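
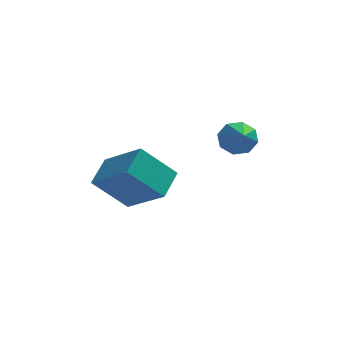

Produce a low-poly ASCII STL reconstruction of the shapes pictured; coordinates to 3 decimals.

solid 
facet normal -0.698 -0.065 0.713
outer loop
vertex -3.325 0.641 2.29
vertex -4.653 1.76 1.091
vertex -3.786 -0.5 1.735
endloop
endfacet
facet normal 0.629 -0.531 0.568
outer loop
vertex -2.487 -0.38 0.409
vertex -3.325 0.641 2.29
vertex -3.786 -0.5 1.735
endloop
endfacet
facet normal -0.698 -0.064 0.713
outer loop
vertex -3.786 -0.5 1.735
vertex -4.653 1.76 1.091
vertex -5.114 0.619 0.537
endloop
endfacet
facet normal -0.341 -0.845 -0.411
outer loop
vertex -5.114 0.619 0.537
vertex -2.487 -0.38 0.409
vertex -3.786 -0.5 1.735
endloop
endfacet
facet normal 0.341 0.845 0.411
outer loop
vertex -3.325 0.641 2.29
vertex -3.354 1.88 -0.235
vertex -4.653 1.76 1.091
endloop
endfacet
facet normal 0.629 -0.530 0.568
outer loop
vertex -2.026 0.761 0.963
vertex -3.325 0.641 2.29
vertex -2.487 -0.38 0.409
endloop
endfacet
facet normal 0.342 0.845 0.411
outer loop
vertex -2.026 0.761 0.963
vertex -3.354 1.88 -0.235
vertex -3.325 0.641 2.29
endloop
endfacet
facet normal -0.629 0.530 -0.568
outer loop
vertex -4.653 1.76 1.091
vertex -3.354 1.88 -0.235
vertex -5.114 0.619 0.537
endloop
endfacet
facet normal -0.341 -0.845 -0.411
outer loop
vertex -3.815 0.739 -0.79
vertex -2.487 -0.38 0.409
vertex -5.114 0.619 0.537
endloop
endfacet
facet normal -0.629 0.531 -0.568
outer loop
vertex -5.114 0.619 0.537
vertex -3.354 1.88 -0.235
vertex -3.815 0.739 -0.79
endloop
endfacet
facet normal 0.698 0.064 -0.713
outer loop
vertex -3.815 0.739 -0.79
vertex -2.026 0.761 0.963
vertex -2.487 -0.38 0.409
endloop
endfacet
facet normal 0.698 0.065 -0.713
outer loop
vertex -3.354 1.88 -0.235
vertex -2.026 0.761 0.963
vertex -3.815 0.739 -0.79
endloop
endfacet
facet normal -0.087 0.845 -0.527
outer loop
vertex 0.614 2.946 0.814
vertex 0.206 3.267 1.396
vertex 0.962 3.228 1.209
endloop
endfacet
facet normal 0.787 -0.532 -0.314
outer loop
vertex 0.614 2.946 0.814
vertex 0.962 3.228 1.209
vertex 0.374 1.653 2.404
endloop
endfacet
facet normal -0.087 0.844 -0.529
outer loop
vertex 0.962 3.228 1.209
vertex 0.206 3.267 1.396
vertex 0.867 3.534 1.713
endloop
endfacet
facet normal 0.951 -0.150 0.270
outer loop
vertex 0.962 3.228 1.209
vertex 0.867 3.534 1.713
vertex 0.374 1.653 2.404
endloop
endfacet
facet normal -0.088 0.845 -0.527
outer loop
vertex 0.867 3.534 1.713
vertex 0.206 3.267 1.396
vertex 0.385 3.682 2.031
endloop
endfacet
facet normal 0.575 0.145 0.805
outer loop
vertex 0.867 3.534 1.713
vertex 0.385 3.682 2.031
vertex 0.374 1.653 2.404
endloop
endfacet
facet normal -0.088 0.845 -0.528
outer loop
vertex 0.385 3.682 2.031
vertex 0.206 3.267 1.396
vertex -0.202 3.588 1.978
endloop
endfacet
facet normal -0.117 0.180 0.977
outer loop
vertex 0.385 3.682 2.031
vertex -0.202 3.588 1.978
vertex 0.374 1.653 2.404
endloop
endfacet
facet normal -0.088 0.845 -0.528
outer loop
vertex -0.202 3.588 1.978
vertex 0.206 3.267 1.396
vertex -0.55 3.305 1.583
endloop
endfacet
facet normal -0.725 -0.065 0.685
outer loop
vertex -0.202 3.588 1.978
vertex -0.55 3.305 1.583
vertex 0.374 1.653 2.404
endloop
endfacet
facet normal -0.088 0.845 -0.528
outer loop
vertex -0.55 3.305 1.583
vertex 0.206 3.267 1.396
vertex -0.455 3.0 1.079
endloop
endfacet
facet normal -0.889 -0.446 0.103
outer loop
vertex -0.55 3.305 1.583
vertex -0.455 3.0 1.079
vertex 0.374 1.653 2.404
endloop
endfacet
facet normal -0.088 0.844 -0.528
outer loop
vertex -0.455 3.0 1.079
vertex 0.206 3.267 1.396
vertex 0.027 2.851 0.761
endloop
endfacet
facet normal -0.514 -0.741 -0.432
outer loop
vertex -0.455 3.0 1.079
vertex 0.027 2.851 0.761
vertex 0.374 1.653 2.404
endloop
endfacet
facet normal -0.089 0.844 -0.528
outer loop
vertex 0.027 2.851 0.761
vertex 0.206 3.267 1.396
vertex 0.614 2.946 0.814
endloop
endfacet
facet normal 0.180 -0.776 -0.604
outer loop
vertex 0.027 2.851 0.761
vertex 0.614 2.946 0.814
vertex 0.374 1.653 2.404
endloop
endfacet

endsolid


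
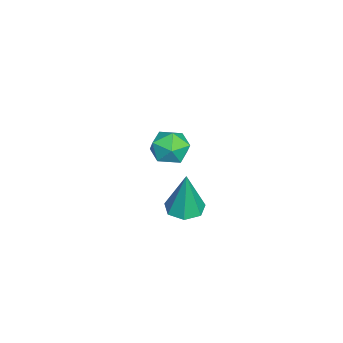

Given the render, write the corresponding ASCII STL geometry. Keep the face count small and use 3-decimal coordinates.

solid 
facet normal -0.102 -0.041 -0.994
outer loop
vertex 4.48 -1.634 -2.765
vertex 3.869 -1.015 -2.728
vertex 4.73 -0.923 -2.82
endloop
endfacet
facet normal 0.917 -0.303 0.258
outer loop
vertex 4.48 -1.634 -2.765
vertex 4.73 -0.923 -2.82
vertex 4.091 -0.925 -0.552
endloop
endfacet
facet normal -0.102 -0.041 -0.994
outer loop
vertex 4.73 -0.923 -2.82
vertex 3.869 -1.015 -2.728
vertex 4.332 -0.282 -2.806
endloop
endfacet
facet normal 0.828 0.509 0.234
outer loop
vertex 4.73 -0.923 -2.82
vertex 4.332 -0.282 -2.806
vertex 4.091 -0.925 -0.552
endloop
endfacet
facet normal -0.101 -0.042 -0.994
outer loop
vertex 4.332 -0.282 -2.806
vertex 3.869 -1.015 -2.728
vertex 3.585 -0.193 -2.734
endloop
endfacet
facet normal 0.140 0.948 0.285
outer loop
vertex 4.332 -0.282 -2.806
vertex 3.585 -0.193 -2.734
vertex 4.091 -0.925 -0.552
endloop
endfacet
facet normal -0.100 -0.042 -0.994
outer loop
vertex 3.585 -0.193 -2.734
vertex 3.869 -1.015 -2.728
vertex 3.053 -0.723 -2.658
endloop
endfacet
facet normal -0.627 0.683 0.375
outer loop
vertex 3.585 -0.193 -2.734
vertex 3.053 -0.723 -2.658
vertex 4.091 -0.925 -0.552
endloop
endfacet
facet normal -0.100 -0.041 -0.994
outer loop
vertex 3.053 -0.723 -2.658
vertex 3.869 -1.015 -2.728
vertex 3.135 -1.473 -2.635
endloop
endfacet
facet normal -0.897 -0.085 0.434
outer loop
vertex 3.053 -0.723 -2.658
vertex 3.135 -1.473 -2.635
vertex 4.091 -0.925 -0.552
endloop
endfacet
facet normal -0.101 -0.040 -0.994
outer loop
vertex 3.135 -1.473 -2.635
vertex 3.869 -1.015 -2.728
vertex 3.77 -1.878 -2.683
endloop
endfacet
facet normal -0.466 -0.780 0.419
outer loop
vertex 3.135 -1.473 -2.635
vertex 3.77 -1.878 -2.683
vertex 4.091 -0.925 -0.552
endloop
endfacet
facet normal -0.101 -0.040 -0.994
outer loop
vertex 3.77 -1.878 -2.683
vertex 3.869 -1.015 -2.728
vertex 4.48 -1.634 -2.765
endloop
endfacet
facet normal 0.341 -0.876 0.341
outer loop
vertex 3.77 -1.878 -2.683
vertex 4.48 -1.634 -2.765
vertex 4.091 -0.925 -0.552
endloop
endfacet
facet normal -0.451 0.889 0.080
outer loop
vertex -1.949 -1.694 -3.769
vertex -2.32 -1.965 -2.847
vertex -1.406 -1.495 -2.917
endloop
endfacet
facet normal 0.144 0.939 -0.311
outer loop
vertex -1.949 -1.694 -3.769
vertex -1.406 -1.495 -2.917
vertex -0.93 -1.847 -3.76
endloop
endfacet
facet normal 0.082 0.495 -0.865
outer loop
vertex -1.949 -1.694 -3.769
vertex -0.93 -1.847 -3.76
vertex -1.55 -2.534 -4.212
endloop
endfacet
facet normal -0.551 0.169 -0.817
outer loop
vertex -1.949 -1.694 -3.769
vertex -1.55 -2.534 -4.212
vertex -2.409 -2.608 -3.648
endloop
endfacet
facet normal -0.881 0.412 -0.233
outer loop
vertex -1.949 -1.694 -3.769
vertex -2.409 -2.608 -3.648
vertex -2.32 -1.965 -2.847
endloop
endfacet
facet normal 0.690 0.718 0.090
outer loop
vertex -0.93 -1.847 -3.76
vertex -1.406 -1.495 -2.917
vertex -0.671 -2.212 -2.832
endloop
endfacet
facet normal -0.271 0.636 0.723
outer loop
vertex -1.406 -1.495 -2.917
vertex -2.32 -1.965 -2.847
vertex -1.53 -2.286 -2.268
endloop
endfacet
facet normal -0.967 -0.136 0.216
outer loop
vertex -2.32 -1.965 -2.847
vertex -2.409 -2.608 -3.648
vertex -2.15 -2.973 -2.72
endloop
endfacet
facet normal -0.433 -0.530 -0.729
outer loop
vertex -2.409 -2.608 -3.648
vertex -1.55 -2.534 -4.212
vertex -1.674 -3.325 -3.563
endloop
endfacet
facet normal 0.591 -0.002 -0.807
outer loop
vertex -1.55 -2.534 -4.212
vertex -0.93 -1.847 -3.76
vertex -0.76 -2.855 -3.633
endloop
endfacet
facet normal 0.551 -0.169 0.817
outer loop
vertex -1.131 -3.126 -2.711
vertex -0.671 -2.212 -2.832
vertex -1.53 -2.286 -2.268
endloop
endfacet
facet normal -0.082 -0.495 0.865
outer loop
vertex -1.131 -3.126 -2.711
vertex -1.53 -2.286 -2.268
vertex -2.15 -2.973 -2.72
endloop
endfacet
facet normal -0.144 -0.939 0.311
outer loop
vertex -1.131 -3.126 -2.711
vertex -2.15 -2.973 -2.72
vertex -1.674 -3.325 -3.563
endloop
endfacet
facet normal 0.451 -0.889 -0.080
outer loop
vertex -1.131 -3.126 -2.711
vertex -1.674 -3.325 -3.563
vertex -0.76 -2.855 -3.633
endloop
endfacet
facet normal 0.881 -0.412 0.233
outer loop
vertex -1.131 -3.126 -2.711
vertex -0.76 -2.855 -3.633
vertex -0.671 -2.212 -2.832
endloop
endfacet
facet normal 0.433 0.530 0.729
outer loop
vertex -1.53 -2.286 -2.268
vertex -0.671 -2.212 -2.832
vertex -1.406 -1.495 -2.917
endloop
endfacet
facet normal -0.591 0.002 0.807
outer loop
vertex -2.15 -2.973 -2.72
vertex -1.53 -2.286 -2.268
vertex -2.32 -1.965 -2.847
endloop
endfacet
facet normal -0.690 -0.718 -0.090
outer loop
vertex -1.674 -3.325 -3.563
vertex -2.15 -2.973 -2.72
vertex -2.409 -2.608 -3.648
endloop
endfacet
facet normal 0.271 -0.636 -0.723
outer loop
vertex -0.76 -2.855 -3.633
vertex -1.674 -3.325 -3.563
vertex -1.55 -2.534 -4.212
endloop
endfacet
facet normal 0.967 0.136 -0.216
outer loop
vertex -0.671 -2.212 -2.832
vertex -0.76 -2.855 -3.633
vertex -0.93 -1.847 -3.76
endloop
endfacet

endsolid


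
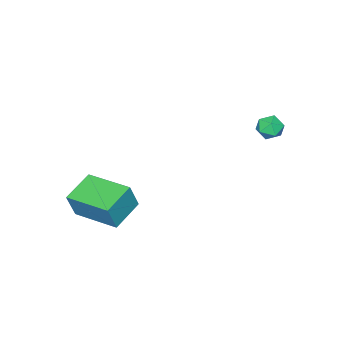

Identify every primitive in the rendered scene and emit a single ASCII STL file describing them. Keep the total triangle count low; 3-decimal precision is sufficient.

solid 
facet normal -0.946 -0.114 0.303
outer loop
vertex 1.873 -3.888 -1.81
vertex 1.682 -1.785 -1.616
vertex 1.472 -3.812 -3.034
endloop
endfacet
facet normal 0.090 -0.992 -0.091
outer loop
vertex 2.938 -3.635 -3.504
vertex 1.873 -3.888 -1.81
vertex 1.472 -3.812 -3.034
endloop
endfacet
facet normal -0.946 -0.114 0.304
outer loop
vertex 1.472 -3.812 -3.034
vertex 1.682 -1.785 -1.616
vertex 1.28 -1.709 -2.84
endloop
endfacet
facet normal -0.311 0.059 -0.948
outer loop
vertex 1.28 -1.709 -2.84
vertex 2.938 -3.635 -3.504
vertex 1.472 -3.812 -3.034
endloop
endfacet
facet normal 0.311 -0.059 0.948
outer loop
vertex 1.873 -3.888 -1.81
vertex 3.148 -1.608 -2.086
vertex 1.682 -1.785 -1.616
endloop
endfacet
facet normal 0.090 -0.992 -0.091
outer loop
vertex 3.34 -3.711 -2.28
vertex 1.873 -3.888 -1.81
vertex 2.938 -3.635 -3.504
endloop
endfacet
facet normal 0.311 -0.059 0.949
outer loop
vertex 3.34 -3.711 -2.28
vertex 3.148 -1.608 -2.086
vertex 1.873 -3.888 -1.81
endloop
endfacet
facet normal -0.090 0.992 0.091
outer loop
vertex 1.682 -1.785 -1.616
vertex 3.148 -1.608 -2.086
vertex 1.28 -1.709 -2.84
endloop
endfacet
facet normal -0.311 0.059 -0.949
outer loop
vertex 2.747 -1.532 -3.31
vertex 2.938 -3.635 -3.504
vertex 1.28 -1.709 -2.84
endloop
endfacet
facet normal -0.090 0.992 0.091
outer loop
vertex 1.28 -1.709 -2.84
vertex 3.148 -1.608 -2.086
vertex 2.747 -1.532 -3.31
endloop
endfacet
facet normal 0.946 0.114 -0.304
outer loop
vertex 2.747 -1.532 -3.31
vertex 3.34 -3.711 -2.28
vertex 2.938 -3.635 -3.504
endloop
endfacet
facet normal 0.946 0.114 -0.303
outer loop
vertex 3.148 -1.608 -2.086
vertex 3.34 -3.711 -2.28
vertex 2.747 -1.532 -3.31
endloop
endfacet
facet normal -0.760 0.625 -0.177
outer loop
vertex -2.939 2.068 0.889
vertex -3.318 1.714 1.266
vertex -2.979 2.197 1.516
endloop
endfacet
facet normal -0.135 0.969 -0.208
outer loop
vertex -2.939 2.068 0.889
vertex -2.979 2.197 1.516
vertex -2.41 2.213 1.221
endloop
endfacet
facet normal 0.266 0.653 -0.709
outer loop
vertex -2.939 2.068 0.889
vertex -2.41 2.213 1.221
vertex -2.397 1.739 0.789
endloop
endfacet
facet normal -0.112 0.115 -0.987
outer loop
vertex -2.939 2.068 0.889
vertex -2.397 1.739 0.789
vertex -2.958 1.43 0.817
endloop
endfacet
facet normal -0.746 0.097 -0.659
outer loop
vertex -2.939 2.068 0.889
vertex -2.958 1.43 0.817
vertex -3.318 1.714 1.266
endloop
endfacet
facet normal 0.192 0.888 0.418
outer loop
vertex -2.41 2.213 1.221
vertex -2.979 2.197 1.516
vertex -2.462 1.95 1.803
endloop
endfacet
facet normal -0.818 0.331 0.470
outer loop
vertex -2.979 2.197 1.516
vertex -3.318 1.714 1.266
vertex -3.023 1.641 1.831
endloop
endfacet
facet normal -0.795 -0.523 -0.307
outer loop
vertex -3.318 1.714 1.266
vertex -2.958 1.43 0.817
vertex -3.01 1.167 1.399
endloop
endfacet
facet normal 0.230 -0.493 -0.839
outer loop
vertex -2.958 1.43 0.817
vertex -2.397 1.739 0.789
vertex -2.441 1.183 1.104
endloop
endfacet
facet normal 0.840 0.378 -0.390
outer loop
vertex -2.397 1.739 0.789
vertex -2.41 2.213 1.221
vertex -2.102 1.666 1.354
endloop
endfacet
facet normal 0.112 -0.115 0.987
outer loop
vertex -2.481 1.312 1.731
vertex -2.462 1.95 1.803
vertex -3.023 1.641 1.831
endloop
endfacet
facet normal -0.266 -0.653 0.709
outer loop
vertex -2.481 1.312 1.731
vertex -3.023 1.641 1.831
vertex -3.01 1.167 1.399
endloop
endfacet
facet normal 0.135 -0.969 0.208
outer loop
vertex -2.481 1.312 1.731
vertex -3.01 1.167 1.399
vertex -2.441 1.183 1.104
endloop
endfacet
facet normal 0.760 -0.625 0.177
outer loop
vertex -2.481 1.312 1.731
vertex -2.441 1.183 1.104
vertex -2.102 1.666 1.354
endloop
endfacet
facet normal 0.746 -0.097 0.659
outer loop
vertex -2.481 1.312 1.731
vertex -2.102 1.666 1.354
vertex -2.462 1.95 1.803
endloop
endfacet
facet normal -0.230 0.493 0.839
outer loop
vertex -3.023 1.641 1.831
vertex -2.462 1.95 1.803
vertex -2.979 2.197 1.516
endloop
endfacet
facet normal -0.840 -0.378 0.390
outer loop
vertex -3.01 1.167 1.399
vertex -3.023 1.641 1.831
vertex -3.318 1.714 1.266
endloop
endfacet
facet normal -0.192 -0.888 -0.418
outer loop
vertex -2.441 1.183 1.104
vertex -3.01 1.167 1.399
vertex -2.958 1.43 0.817
endloop
endfacet
facet normal 0.818 -0.331 -0.470
outer loop
vertex -2.102 1.666 1.354
vertex -2.441 1.183 1.104
vertex -2.397 1.739 0.789
endloop
endfacet
facet normal 0.795 0.523 0.307
outer loop
vertex -2.462 1.95 1.803
vertex -2.102 1.666 1.354
vertex -2.41 2.213 1.221
endloop
endfacet

endsolid


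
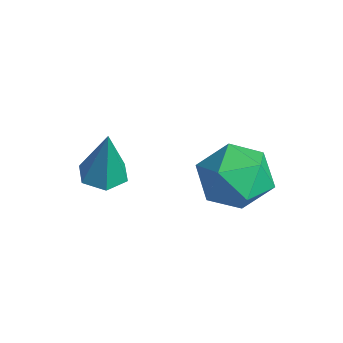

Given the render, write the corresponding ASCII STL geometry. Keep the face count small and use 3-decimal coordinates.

solid 
facet normal 0.228 -0.102 0.968
outer loop
vertex 4.43 3.017 -0.643
vertex 3.6 2.667 -0.484
vertex 4.294 2.114 -0.706
endloop
endfacet
facet normal 0.812 -0.161 0.562
outer loop
vertex 4.43 3.017 -0.643
vertex 4.294 2.114 -0.706
vertex 4.809 2.543 -1.327
endloop
endfacet
facet normal 0.880 0.439 0.183
outer loop
vertex 4.43 3.017 -0.643
vertex 4.809 2.543 -1.327
vertex 4.434 3.362 -1.49
endloop
endfacet
facet normal 0.337 0.871 0.356
outer loop
vertex 4.43 3.017 -0.643
vertex 4.434 3.362 -1.49
vertex 3.686 3.438 -0.968
endloop
endfacet
facet normal -0.065 0.536 0.842
outer loop
vertex 4.43 3.017 -0.643
vertex 3.686 3.438 -0.968
vertex 3.6 2.667 -0.484
endloop
endfacet
facet normal 0.707 -0.699 0.103
outer loop
vertex 4.809 2.543 -1.327
vertex 4.294 2.114 -0.706
vertex 4.214 1.902 -1.592
endloop
endfacet
facet normal -0.236 -0.602 0.762
outer loop
vertex 4.294 2.114 -0.706
vertex 3.6 2.667 -0.484
vertex 3.466 1.978 -1.07
endloop
endfacet
facet normal -0.711 0.429 0.557
outer loop
vertex 3.6 2.667 -0.484
vertex 3.686 3.438 -0.968
vertex 3.091 2.797 -1.233
endloop
endfacet
facet normal -0.060 0.972 -0.227
outer loop
vertex 3.686 3.438 -0.968
vertex 4.434 3.362 -1.49
vertex 3.606 3.226 -1.854
endloop
endfacet
facet normal 0.817 0.273 -0.508
outer loop
vertex 4.434 3.362 -1.49
vertex 4.809 2.543 -1.327
vertex 4.3 2.673 -2.076
endloop
endfacet
facet normal -0.337 -0.871 -0.356
outer loop
vertex 3.47 2.323 -1.917
vertex 4.214 1.902 -1.592
vertex 3.466 1.978 -1.07
endloop
endfacet
facet normal -0.880 -0.439 -0.183
outer loop
vertex 3.47 2.323 -1.917
vertex 3.466 1.978 -1.07
vertex 3.091 2.797 -1.233
endloop
endfacet
facet normal -0.812 0.161 -0.562
outer loop
vertex 3.47 2.323 -1.917
vertex 3.091 2.797 -1.233
vertex 3.606 3.226 -1.854
endloop
endfacet
facet normal -0.228 0.102 -0.968
outer loop
vertex 3.47 2.323 -1.917
vertex 3.606 3.226 -1.854
vertex 4.3 2.673 -2.076
endloop
endfacet
facet normal 0.065 -0.536 -0.842
outer loop
vertex 3.47 2.323 -1.917
vertex 4.3 2.673 -2.076
vertex 4.214 1.902 -1.592
endloop
endfacet
facet normal 0.060 -0.972 0.227
outer loop
vertex 3.466 1.978 -1.07
vertex 4.214 1.902 -1.592
vertex 4.294 2.114 -0.706
endloop
endfacet
facet normal -0.817 -0.273 0.508
outer loop
vertex 3.091 2.797 -1.233
vertex 3.466 1.978 -1.07
vertex 3.6 2.667 -0.484
endloop
endfacet
facet normal -0.707 0.699 -0.103
outer loop
vertex 3.606 3.226 -1.854
vertex 3.091 2.797 -1.233
vertex 3.686 3.438 -0.968
endloop
endfacet
facet normal 0.236 0.602 -0.762
outer loop
vertex 4.3 2.673 -2.076
vertex 3.606 3.226 -1.854
vertex 4.434 3.362 -1.49
endloop
endfacet
facet normal 0.711 -0.429 -0.557
outer loop
vertex 4.214 1.902 -1.592
vertex 4.3 2.673 -2.076
vertex 4.809 2.543 -1.327
endloop
endfacet
facet normal -0.178 -0.023 -0.984
outer loop
vertex 2.542 0.318 -2.098
vertex 1.999 0.463 -2.003
vertex 2.393 0.868 -2.084
endloop
endfacet
facet normal 0.956 0.255 0.145
outer loop
vertex 2.542 0.318 -2.098
vertex 2.393 0.868 -2.084
vertex 2.261 0.497 -0.557
endloop
endfacet
facet normal -0.178 -0.023 -0.984
outer loop
vertex 2.393 0.868 -2.084
vertex 1.999 0.463 -2.003
vertex 1.85 1.013 -1.989
endloop
endfacet
facet normal 0.290 0.924 0.250
outer loop
vertex 2.393 0.868 -2.084
vertex 1.85 1.013 -1.989
vertex 2.261 0.497 -0.557
endloop
endfacet
facet normal -0.178 -0.023 -0.984
outer loop
vertex 1.85 1.013 -1.989
vertex 1.999 0.463 -2.003
vertex 1.456 0.608 -1.908
endloop
endfacet
facet normal -0.608 0.675 0.418
outer loop
vertex 1.85 1.013 -1.989
vertex 1.456 0.608 -1.908
vertex 2.261 0.497 -0.557
endloop
endfacet
facet normal -0.178 -0.022 -0.984
outer loop
vertex 1.456 0.608 -1.908
vertex 1.999 0.463 -2.003
vertex 1.606 0.058 -1.923
endloop
endfacet
facet normal -0.842 -0.243 0.482
outer loop
vertex 1.456 0.608 -1.908
vertex 1.606 0.058 -1.923
vertex 2.261 0.497 -0.557
endloop
endfacet
facet normal -0.177 -0.023 -0.984
outer loop
vertex 1.606 0.058 -1.923
vertex 1.999 0.463 -2.003
vertex 2.149 -0.087 -2.017
endloop
endfacet
facet normal -0.177 -0.909 0.377
outer loop
vertex 1.606 0.058 -1.923
vertex 2.149 -0.087 -2.017
vertex 2.261 0.497 -0.557
endloop
endfacet
facet normal -0.178 -0.024 -0.984
outer loop
vertex 2.149 -0.087 -2.017
vertex 1.999 0.463 -2.003
vertex 2.542 0.318 -2.098
endloop
endfacet
facet normal 0.722 -0.659 0.208
outer loop
vertex 2.149 -0.087 -2.017
vertex 2.542 0.318 -2.098
vertex 2.261 0.497 -0.557
endloop
endfacet

endsolid


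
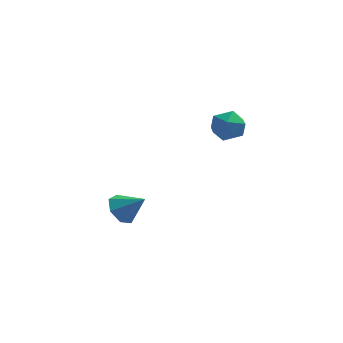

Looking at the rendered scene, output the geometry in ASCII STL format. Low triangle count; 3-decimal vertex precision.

solid 
facet normal -0.753 0.175 -0.634
outer loop
vertex -1.885 3.741 -3.45
vertex -2.443 3.346 -2.896
vertex -2.215 4.195 -2.932
endloop
endfacet
facet normal 0.797 0.603 -0.021
outer loop
vertex -1.885 3.741 -3.45
vertex -2.215 4.195 -2.932
vertex -1.357 3.094 -1.984
endloop
endfacet
facet normal -0.753 0.175 -0.634
outer loop
vertex -2.215 4.195 -2.932
vertex -2.443 3.346 -2.896
vertex -2.717 4.009 -2.387
endloop
endfacet
facet normal 0.337 0.751 0.567
outer loop
vertex -2.215 4.195 -2.932
vertex -2.717 4.009 -2.387
vertex -1.357 3.094 -1.984
endloop
endfacet
facet normal -0.754 0.175 -0.633
outer loop
vertex -2.717 4.009 -2.387
vertex -2.443 3.346 -2.896
vertex -3.012 3.324 -2.225
endloop
endfacet
facet normal -0.102 0.270 0.957
outer loop
vertex -2.717 4.009 -2.387
vertex -3.012 3.324 -2.225
vertex -1.357 3.094 -1.984
endloop
endfacet
facet normal -0.754 0.175 -0.633
outer loop
vertex -3.012 3.324 -2.225
vertex -2.443 3.346 -2.896
vertex -2.878 2.655 -2.569
endloop
endfacet
facet normal -0.191 -0.479 0.857
outer loop
vertex -3.012 3.324 -2.225
vertex -2.878 2.655 -2.569
vertex -1.357 3.094 -1.984
endloop
endfacet
facet normal -0.754 0.175 -0.633
outer loop
vertex -2.878 2.655 -2.569
vertex -2.443 3.346 -2.896
vertex -2.417 2.506 -3.159
endloop
endfacet
facet normal 0.137 -0.930 0.342
outer loop
vertex -2.878 2.655 -2.569
vertex -2.417 2.506 -3.159
vertex -1.357 3.094 -1.984
endloop
endfacet
facet normal -0.754 0.175 -0.634
outer loop
vertex -2.417 2.506 -3.159
vertex -2.443 3.346 -2.896
vertex -1.975 2.99 -3.551
endloop
endfacet
facet normal 0.636 -0.745 -0.202
outer loop
vertex -2.417 2.506 -3.159
vertex -1.975 2.99 -3.551
vertex -1.357 3.094 -1.984
endloop
endfacet
facet normal -0.753 0.176 -0.634
outer loop
vertex -1.975 2.99 -3.551
vertex -2.443 3.346 -2.896
vertex -1.885 3.741 -3.45
endloop
endfacet
facet normal 0.930 -0.063 -0.363
outer loop
vertex -1.975 2.99 -3.551
vertex -1.885 3.741 -3.45
vertex -1.357 3.094 -1.984
endloop
endfacet
facet normal -0.470 0.820 -0.327
outer loop
vertex 2.333 3.562 2.447
vertex 1.546 3.229 2.744
vertex 2.056 3.739 3.29
endloop
endfacet
facet normal 0.201 0.970 -0.138
outer loop
vertex 2.333 3.562 2.447
vertex 2.056 3.739 3.29
vertex 2.923 3.537 3.131
endloop
endfacet
facet normal 0.637 0.561 -0.529
outer loop
vertex 2.333 3.562 2.447
vertex 2.923 3.537 3.131
vertex 2.949 2.902 2.488
endloop
endfacet
facet normal 0.234 0.159 -0.959
outer loop
vertex 2.333 3.562 2.447
vertex 2.949 2.902 2.488
vertex 2.098 2.712 2.249
endloop
endfacet
facet normal -0.450 0.319 -0.834
outer loop
vertex 2.333 3.562 2.447
vertex 2.098 2.712 2.249
vertex 1.546 3.229 2.744
endloop
endfacet
facet normal 0.284 0.787 0.548
outer loop
vertex 2.923 3.537 3.131
vertex 2.056 3.739 3.29
vertex 2.502 3.188 3.851
endloop
endfacet
facet normal -0.803 0.544 0.242
outer loop
vertex 2.056 3.739 3.29
vertex 1.546 3.229 2.744
vertex 1.651 2.998 3.612
endloop
endfacet
facet normal -0.770 -0.267 -0.580
outer loop
vertex 1.546 3.229 2.744
vertex 2.098 2.712 2.249
vertex 1.677 2.363 2.969
endloop
endfacet
facet normal 0.337 -0.524 -0.782
outer loop
vertex 2.098 2.712 2.249
vertex 2.949 2.902 2.488
vertex 2.544 2.161 2.81
endloop
endfacet
facet normal 0.988 0.127 -0.086
outer loop
vertex 2.949 2.902 2.488
vertex 2.923 3.537 3.131
vertex 3.054 2.671 3.356
endloop
endfacet
facet normal -0.234 -0.159 0.959
outer loop
vertex 2.267 2.338 3.653
vertex 2.502 3.188 3.851
vertex 1.651 2.998 3.612
endloop
endfacet
facet normal -0.637 -0.561 0.529
outer loop
vertex 2.267 2.338 3.653
vertex 1.651 2.998 3.612
vertex 1.677 2.363 2.969
endloop
endfacet
facet normal -0.201 -0.970 0.138
outer loop
vertex 2.267 2.338 3.653
vertex 1.677 2.363 2.969
vertex 2.544 2.161 2.81
endloop
endfacet
facet normal 0.470 -0.820 0.327
outer loop
vertex 2.267 2.338 3.653
vertex 2.544 2.161 2.81
vertex 3.054 2.671 3.356
endloop
endfacet
facet normal 0.450 -0.319 0.834
outer loop
vertex 2.267 2.338 3.653
vertex 3.054 2.671 3.356
vertex 2.502 3.188 3.851
endloop
endfacet
facet normal -0.337 0.524 0.782
outer loop
vertex 1.651 2.998 3.612
vertex 2.502 3.188 3.851
vertex 2.056 3.739 3.29
endloop
endfacet
facet normal -0.988 -0.127 0.086
outer loop
vertex 1.677 2.363 2.969
vertex 1.651 2.998 3.612
vertex 1.546 3.229 2.744
endloop
endfacet
facet normal -0.284 -0.787 -0.548
outer loop
vertex 2.544 2.161 2.81
vertex 1.677 2.363 2.969
vertex 2.098 2.712 2.249
endloop
endfacet
facet normal 0.803 -0.544 -0.242
outer loop
vertex 3.054 2.671 3.356
vertex 2.544 2.161 2.81
vertex 2.949 2.902 2.488
endloop
endfacet
facet normal 0.770 0.267 0.580
outer loop
vertex 2.502 3.188 3.851
vertex 3.054 2.671 3.356
vertex 2.923 3.537 3.131
endloop
endfacet

endsolid


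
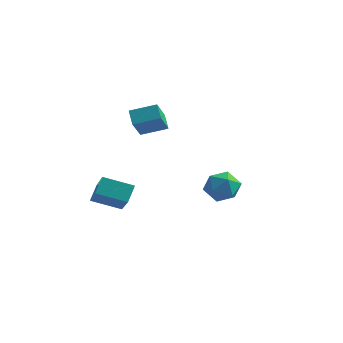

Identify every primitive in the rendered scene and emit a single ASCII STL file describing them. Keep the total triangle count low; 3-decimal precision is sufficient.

solid 
facet normal -0.941 -0.092 0.324
outer loop
vertex 2.492 0.107 1.283
vertex 2.447 -0.648 0.938
vertex 2.709 -0.564 1.722
endloop
endfacet
facet normal -0.559 0.320 0.765
outer loop
vertex 2.492 0.107 1.283
vertex 2.709 -0.564 1.722
vertex 3.166 0.128 1.767
endloop
endfacet
facet normal -0.305 0.870 0.388
outer loop
vertex 2.492 0.107 1.283
vertex 3.166 0.128 1.767
vertex 3.186 0.472 1.011
endloop
endfacet
facet normal -0.531 0.798 -0.285
outer loop
vertex 2.492 0.107 1.283
vertex 3.186 0.472 1.011
vertex 2.741 -0.007 0.499
endloop
endfacet
facet normal -0.924 0.203 -0.323
outer loop
vertex 2.492 0.107 1.283
vertex 2.741 -0.007 0.499
vertex 2.447 -0.648 0.938
endloop
endfacet
facet normal -0.003 -0.063 0.998
outer loop
vertex 3.166 0.128 1.767
vertex 2.709 -0.564 1.722
vertex 3.539 -0.613 1.721
endloop
endfacet
facet normal -0.621 -0.730 0.286
outer loop
vertex 2.709 -0.564 1.722
vertex 2.447 -0.648 0.938
vertex 3.094 -1.092 1.209
endloop
endfacet
facet normal -0.594 -0.251 -0.765
outer loop
vertex 2.447 -0.648 0.938
vertex 2.741 -0.007 0.499
vertex 3.114 -0.748 0.453
endloop
endfacet
facet normal 0.041 0.712 -0.701
outer loop
vertex 2.741 -0.007 0.499
vertex 3.186 0.472 1.011
vertex 3.571 -0.056 0.498
endloop
endfacet
facet normal 0.406 0.828 0.387
outer loop
vertex 3.186 0.472 1.011
vertex 3.166 0.128 1.767
vertex 3.833 0.028 1.282
endloop
endfacet
facet normal 0.531 -0.798 0.285
outer loop
vertex 3.788 -0.727 0.937
vertex 3.539 -0.613 1.721
vertex 3.094 -1.092 1.209
endloop
endfacet
facet normal 0.305 -0.870 -0.388
outer loop
vertex 3.788 -0.727 0.937
vertex 3.094 -1.092 1.209
vertex 3.114 -0.748 0.453
endloop
endfacet
facet normal 0.559 -0.320 -0.765
outer loop
vertex 3.788 -0.727 0.937
vertex 3.114 -0.748 0.453
vertex 3.571 -0.056 0.498
endloop
endfacet
facet normal 0.941 0.092 -0.324
outer loop
vertex 3.788 -0.727 0.937
vertex 3.571 -0.056 0.498
vertex 3.833 0.028 1.282
endloop
endfacet
facet normal 0.924 -0.203 0.323
outer loop
vertex 3.788 -0.727 0.937
vertex 3.833 0.028 1.282
vertex 3.539 -0.613 1.721
endloop
endfacet
facet normal -0.041 -0.712 0.701
outer loop
vertex 3.094 -1.092 1.209
vertex 3.539 -0.613 1.721
vertex 2.709 -0.564 1.722
endloop
endfacet
facet normal -0.406 -0.828 -0.387
outer loop
vertex 3.114 -0.748 0.453
vertex 3.094 -1.092 1.209
vertex 2.447 -0.648 0.938
endloop
endfacet
facet normal 0.003 0.063 -0.998
outer loop
vertex 3.571 -0.056 0.498
vertex 3.114 -0.748 0.453
vertex 2.741 -0.007 0.499
endloop
endfacet
facet normal 0.621 0.730 -0.286
outer loop
vertex 3.833 0.028 1.282
vertex 3.571 -0.056 0.498
vertex 3.186 0.472 1.011
endloop
endfacet
facet normal 0.594 0.251 0.765
outer loop
vertex 3.539 -0.613 1.721
vertex 3.833 0.028 1.282
vertex 3.166 0.128 1.767
endloop
endfacet
facet normal -0.874 -0.361 0.325
outer loop
vertex -2.076 -1.379 0.005
vertex -2.091 -0.744 0.67
vertex -3.062 -0.106 -1.232
endloop
endfacet
facet normal 0.017 -0.690 -0.724
outer loop
vertex -1.829 0.404 -1.69
vertex -2.076 -1.379 0.005
vertex -3.062 -0.106 -1.232
endloop
endfacet
facet normal -0.874 -0.361 0.325
outer loop
vertex -3.062 -0.106 -1.232
vertex -2.091 -0.744 0.67
vertex -3.077 0.529 -0.566
endloop
endfacet
facet normal -0.486 0.627 -0.609
outer loop
vertex -3.077 0.529 -0.566
vertex -1.829 0.404 -1.69
vertex -3.062 -0.106 -1.232
endloop
endfacet
facet normal 0.486 -0.627 0.609
outer loop
vertex -2.076 -1.379 0.005
vertex -0.858 -0.234 0.212
vertex -2.091 -0.744 0.67
endloop
endfacet
facet normal 0.016 -0.690 -0.724
outer loop
vertex -0.843 -0.869 -0.454
vertex -2.076 -1.379 0.005
vertex -1.829 0.404 -1.69
endloop
endfacet
facet normal 0.486 -0.627 0.609
outer loop
vertex -0.843 -0.869 -0.454
vertex -0.858 -0.234 0.212
vertex -2.076 -1.379 0.005
endloop
endfacet
facet normal -0.017 0.690 0.724
outer loop
vertex -2.091 -0.744 0.67
vertex -0.858 -0.234 0.212
vertex -3.077 0.529 -0.566
endloop
endfacet
facet normal -0.486 0.627 -0.609
outer loop
vertex -1.844 1.039 -1.025
vertex -1.829 0.404 -1.69
vertex -3.077 0.529 -0.566
endloop
endfacet
facet normal -0.016 0.690 0.723
outer loop
vertex -3.077 0.529 -0.566
vertex -0.858 -0.234 0.212
vertex -1.844 1.039 -1.025
endloop
endfacet
facet normal 0.874 0.361 -0.325
outer loop
vertex -1.844 1.039 -1.025
vertex -0.843 -0.869 -0.454
vertex -1.829 0.404 -1.69
endloop
endfacet
facet normal 0.874 0.361 -0.325
outer loop
vertex -0.858 -0.234 0.212
vertex -0.843 -0.869 -0.454
vertex -1.844 1.039 -1.025
endloop
endfacet
facet normal -0.849 -0.439 -0.294
outer loop
vertex -1.887 1.501 2.838
vertex -2.323 1.994 3.361
vertex -2.03 2.461 1.815
endloop
endfacet
facet normal 0.519 -0.586 -0.623
outer loop
vertex -0.977 3.006 2.179
vertex -1.887 1.501 2.838
vertex -2.03 2.461 1.815
endloop
endfacet
facet normal -0.849 -0.440 -0.294
outer loop
vertex -2.03 2.461 1.815
vertex -2.323 1.994 3.361
vertex -2.466 2.953 2.338
endloop
endfacet
facet normal -0.102 0.681 -0.725
outer loop
vertex -2.466 2.953 2.338
vertex -0.977 3.006 2.179
vertex -2.03 2.461 1.815
endloop
endfacet
facet normal 0.101 -0.680 0.726
outer loop
vertex -1.887 1.501 2.838
vertex -1.27 2.539 3.725
vertex -2.323 1.994 3.361
endloop
endfacet
facet normal 0.519 -0.586 -0.622
outer loop
vertex -0.834 2.047 3.202
vertex -1.887 1.501 2.838
vertex -0.977 3.006 2.179
endloop
endfacet
facet normal 0.102 -0.681 0.725
outer loop
vertex -0.834 2.047 3.202
vertex -1.27 2.539 3.725
vertex -1.887 1.501 2.838
endloop
endfacet
facet normal -0.519 0.586 0.622
outer loop
vertex -2.323 1.994 3.361
vertex -1.27 2.539 3.725
vertex -2.466 2.953 2.338
endloop
endfacet
facet normal -0.102 0.680 -0.726
outer loop
vertex -1.413 3.499 2.702
vertex -0.977 3.006 2.179
vertex -2.466 2.953 2.338
endloop
endfacet
facet normal -0.519 0.586 0.622
outer loop
vertex -2.466 2.953 2.338
vertex -1.27 2.539 3.725
vertex -1.413 3.499 2.702
endloop
endfacet
facet normal 0.849 0.440 0.293
outer loop
vertex -1.413 3.499 2.702
vertex -0.834 2.047 3.202
vertex -0.977 3.006 2.179
endloop
endfacet
facet normal 0.849 0.440 0.294
outer loop
vertex -1.27 2.539 3.725
vertex -0.834 2.047 3.202
vertex -1.413 3.499 2.702
endloop
endfacet

endsolid


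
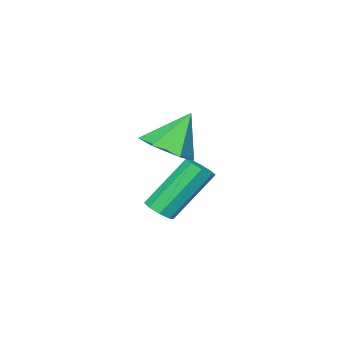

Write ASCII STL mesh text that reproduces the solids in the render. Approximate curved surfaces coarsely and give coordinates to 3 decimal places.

solid 
facet normal 0.540 -0.302 -0.786
outer loop
vertex -1.354 2.027 -2.445
vertex -1.768 2.012 -2.724
vertex -1.424 2.36 -2.621
endloop
endfacet
facet normal 0.822 0.391 0.414
outer loop
vertex -1.354 2.027 -2.445
vertex -1.424 2.36 -2.621
vertex -2.417 2.623 -0.897
endloop
endfacet
facet normal 0.822 0.391 0.414
outer loop
vertex -2.417 2.623 -0.897
vertex -1.424 2.36 -2.621
vertex -2.487 2.956 -1.073
endloop
endfacet
facet normal -0.539 0.302 0.786
outer loop
vertex -2.417 2.623 -0.897
vertex -2.487 2.956 -1.073
vertex -2.832 2.608 -1.176
endloop
endfacet
facet normal 0.540 -0.301 -0.786
outer loop
vertex -1.424 2.36 -2.621
vertex -1.768 2.012 -2.724
vertex -1.696 2.488 -2.857
endloop
endfacet
facet normal 0.450 0.892 -0.035
outer loop
vertex -1.424 2.36 -2.621
vertex -1.696 2.488 -2.857
vertex -2.487 2.956 -1.073
endloop
endfacet
facet normal 0.450 0.892 -0.035
outer loop
vertex -2.487 2.956 -1.073
vertex -1.696 2.488 -2.857
vertex -2.759 3.084 -1.31
endloop
endfacet
facet normal -0.541 0.304 0.785
outer loop
vertex -2.487 2.956 -1.073
vertex -2.759 3.084 -1.31
vertex -2.832 2.608 -1.176
endloop
endfacet
facet normal 0.541 -0.301 -0.785
outer loop
vertex -1.696 2.488 -2.857
vertex -1.768 2.012 -2.724
vertex -2.01 2.338 -3.016
endloop
endfacet
facet normal -0.182 0.869 -0.460
outer loop
vertex -1.696 2.488 -2.857
vertex -2.01 2.338 -3.016
vertex -2.759 3.084 -1.31
endloop
endfacet
facet normal -0.183 0.869 -0.460
outer loop
vertex -2.759 3.084 -1.31
vertex -2.01 2.338 -3.016
vertex -3.074 2.934 -1.468
endloop
endfacet
facet normal -0.539 0.304 0.786
outer loop
vertex -2.759 3.084 -1.31
vertex -3.074 2.934 -1.468
vertex -2.832 2.608 -1.176
endloop
endfacet
facet normal 0.539 -0.303 -0.786
outer loop
vertex -2.01 2.338 -3.016
vertex -1.768 2.012 -2.724
vertex -2.183 1.997 -3.003
endloop
endfacet
facet normal -0.710 0.337 -0.618
outer loop
vertex -2.01 2.338 -3.016
vertex -2.183 1.997 -3.003
vertex -3.074 2.934 -1.468
endloop
endfacet
facet normal -0.711 0.335 -0.618
outer loop
vertex -3.074 2.934 -1.468
vertex -2.183 1.997 -3.003
vertex -3.246 2.593 -1.455
endloop
endfacet
facet normal -0.540 0.302 0.785
outer loop
vertex -3.074 2.934 -1.468
vertex -3.246 2.593 -1.455
vertex -2.832 2.608 -1.176
endloop
endfacet
facet normal 0.539 -0.302 -0.786
outer loop
vertex -2.183 1.997 -3.003
vertex -1.768 2.012 -2.724
vertex -2.113 1.664 -2.827
endloop
endfacet
facet normal -0.822 -0.391 -0.414
outer loop
vertex -2.183 1.997 -3.003
vertex -2.113 1.664 -2.827
vertex -3.246 2.593 -1.455
endloop
endfacet
facet normal -0.822 -0.391 -0.414
outer loop
vertex -3.246 2.593 -1.455
vertex -2.113 1.664 -2.827
vertex -3.176 2.26 -1.279
endloop
endfacet
facet normal -0.540 0.302 0.786
outer loop
vertex -3.246 2.593 -1.455
vertex -3.176 2.26 -1.279
vertex -2.832 2.608 -1.176
endloop
endfacet
facet normal 0.541 -0.304 -0.785
outer loop
vertex -2.113 1.664 -2.827
vertex -1.768 2.012 -2.724
vertex -1.841 1.536 -2.59
endloop
endfacet
facet normal -0.450 -0.892 0.035
outer loop
vertex -2.113 1.664 -2.827
vertex -1.841 1.536 -2.59
vertex -3.176 2.26 -1.279
endloop
endfacet
facet normal -0.450 -0.892 0.035
outer loop
vertex -3.176 2.26 -1.279
vertex -1.841 1.536 -2.59
vertex -2.904 2.132 -1.043
endloop
endfacet
facet normal -0.540 0.301 0.786
outer loop
vertex -3.176 2.26 -1.279
vertex -2.904 2.132 -1.043
vertex -2.832 2.608 -1.176
endloop
endfacet
facet normal 0.539 -0.304 -0.786
outer loop
vertex -1.841 1.536 -2.59
vertex -1.768 2.012 -2.724
vertex -1.526 1.686 -2.432
endloop
endfacet
facet normal 0.183 -0.869 0.460
outer loop
vertex -1.841 1.536 -2.59
vertex -1.526 1.686 -2.432
vertex -2.904 2.132 -1.043
endloop
endfacet
facet normal 0.182 -0.869 0.460
outer loop
vertex -2.904 2.132 -1.043
vertex -1.526 1.686 -2.432
vertex -2.59 2.282 -0.884
endloop
endfacet
facet normal -0.541 0.301 0.785
outer loop
vertex -2.904 2.132 -1.043
vertex -2.59 2.282 -0.884
vertex -2.832 2.608 -1.176
endloop
endfacet
facet normal 0.540 -0.302 -0.785
outer loop
vertex -1.526 1.686 -2.432
vertex -1.768 2.012 -2.724
vertex -1.354 2.027 -2.445
endloop
endfacet
facet normal 0.711 -0.335 0.618
outer loop
vertex -1.526 1.686 -2.432
vertex -1.354 2.027 -2.445
vertex -2.59 2.282 -0.884
endloop
endfacet
facet normal 0.711 -0.337 0.618
outer loop
vertex -2.59 2.282 -0.884
vertex -1.354 2.027 -2.445
vertex -2.417 2.623 -0.897
endloop
endfacet
facet normal -0.539 0.303 0.786
outer loop
vertex -2.59 2.282 -0.884
vertex -2.417 2.623 -0.897
vertex -2.832 2.608 -1.176
endloop
endfacet
facet normal 0.498 -0.176 -0.849
outer loop
vertex 0.077 3.518 0.707
vertex -0.639 3.356 0.321
vertex -0.341 4.13 0.335
endloop
endfacet
facet normal 0.403 0.660 0.634
outer loop
vertex 0.077 3.518 0.707
vertex -0.341 4.13 0.335
vertex -1.341 3.604 1.519
endloop
endfacet
facet normal 0.497 -0.176 -0.850
outer loop
vertex -0.341 4.13 0.335
vertex -0.639 3.356 0.321
vertex -1.058 3.969 -0.051
endloop
endfacet
facet normal -0.300 0.940 0.164
outer loop
vertex -0.341 4.13 0.335
vertex -1.058 3.969 -0.051
vertex -1.341 3.604 1.519
endloop
endfacet
facet normal 0.497 -0.176 -0.850
outer loop
vertex -1.058 3.969 -0.051
vertex -0.639 3.356 0.321
vertex -1.356 3.194 -0.065
endloop
endfacet
facet normal -0.930 0.359 -0.084
outer loop
vertex -1.058 3.969 -0.051
vertex -1.356 3.194 -0.065
vertex -1.341 3.604 1.519
endloop
endfacet
facet normal 0.497 -0.176 -0.850
outer loop
vertex -1.356 3.194 -0.065
vertex -0.639 3.356 0.321
vertex -0.937 2.582 0.307
endloop
endfacet
facet normal -0.854 -0.501 0.138
outer loop
vertex -1.356 3.194 -0.065
vertex -0.937 2.582 0.307
vertex -1.341 3.604 1.519
endloop
endfacet
facet normal 0.498 -0.176 -0.849
outer loop
vertex -0.937 2.582 0.307
vertex -0.639 3.356 0.321
vertex -0.221 2.743 0.693
endloop
endfacet
facet normal -0.152 -0.780 0.607
outer loop
vertex -0.937 2.582 0.307
vertex -0.221 2.743 0.693
vertex -1.341 3.604 1.519
endloop
endfacet
facet normal 0.498 -0.176 -0.849
outer loop
vertex -0.221 2.743 0.693
vertex -0.639 3.356 0.321
vertex 0.077 3.518 0.707
endloop
endfacet
facet normal 0.478 -0.199 0.856
outer loop
vertex -0.221 2.743 0.693
vertex 0.077 3.518 0.707
vertex -1.341 3.604 1.519
endloop
endfacet

endsolid


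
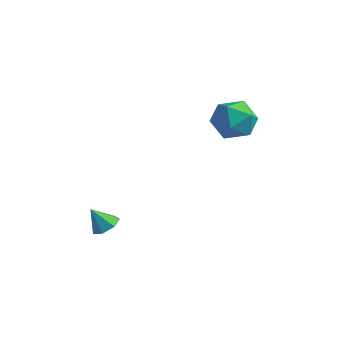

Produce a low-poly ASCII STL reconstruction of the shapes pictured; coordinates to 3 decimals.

solid 
facet normal 0.440 0.321 -0.839
outer loop
vertex 1.745 -4.024 -2.116
vertex 1.362 -3.381 -2.071
vertex 2.034 -3.546 -1.782
endloop
endfacet
facet normal 0.476 -0.679 0.559
outer loop
vertex 1.745 -4.024 -2.116
vertex 2.034 -3.546 -1.782
vertex 0.818 -3.779 -1.029
endloop
endfacet
facet normal 0.440 0.320 -0.839
outer loop
vertex 2.034 -3.546 -1.782
vertex 1.362 -3.381 -2.071
vertex 1.817 -2.944 -1.666
endloop
endfacet
facet normal 0.523 0.024 0.852
outer loop
vertex 2.034 -3.546 -1.782
vertex 1.817 -2.944 -1.666
vertex 0.818 -3.779 -1.029
endloop
endfacet
facet normal 0.439 0.320 -0.839
outer loop
vertex 1.817 -2.944 -1.666
vertex 1.362 -3.381 -2.071
vertex 1.257 -2.671 -1.855
endloop
endfacet
facet normal 0.017 0.593 0.805
outer loop
vertex 1.817 -2.944 -1.666
vertex 1.257 -2.671 -1.855
vertex 0.818 -3.779 -1.029
endloop
endfacet
facet normal 0.438 0.320 -0.840
outer loop
vertex 1.257 -2.671 -1.855
vertex 1.362 -3.381 -2.071
vertex 0.776 -2.933 -2.206
endloop
endfacet
facet normal -0.658 0.600 0.455
outer loop
vertex 1.257 -2.671 -1.855
vertex 0.776 -2.933 -2.206
vertex 0.818 -3.779 -1.029
endloop
endfacet
facet normal 0.438 0.320 -0.840
outer loop
vertex 0.776 -2.933 -2.206
vertex 1.362 -3.381 -2.071
vertex 0.736 -3.533 -2.455
endloop
endfacet
facet normal -0.997 0.040 0.064
outer loop
vertex 0.776 -2.933 -2.206
vertex 0.736 -3.533 -2.455
vertex 0.818 -3.779 -1.029
endloop
endfacet
facet normal 0.438 0.319 -0.840
outer loop
vertex 0.736 -3.533 -2.455
vertex 1.362 -3.381 -2.071
vertex 1.167 -4.019 -2.415
endloop
endfacet
facet normal -0.743 -0.665 -0.072
outer loop
vertex 0.736 -3.533 -2.455
vertex 1.167 -4.019 -2.415
vertex 0.818 -3.779 -1.029
endloop
endfacet
facet normal 0.438 0.319 -0.841
outer loop
vertex 1.167 -4.019 -2.415
vertex 1.362 -3.381 -2.071
vertex 1.745 -4.024 -2.116
endloop
endfacet
facet normal -0.086 -0.985 0.149
outer loop
vertex 1.167 -4.019 -2.415
vertex 1.745 -4.024 -2.116
vertex 0.818 -3.779 -1.029
endloop
endfacet
facet normal -0.927 0.370 -0.061
outer loop
vertex 3.345 3.559 3.03
vertex 2.957 2.505 2.529
vertex 2.934 2.65 3.75
endloop
endfacet
facet normal -0.576 0.651 0.493
outer loop
vertex 3.345 3.559 3.03
vertex 2.934 2.65 3.75
vertex 3.934 3.288 4.076
endloop
endfacet
facet normal 0.012 0.970 0.244
outer loop
vertex 3.345 3.559 3.03
vertex 3.934 3.288 4.076
vertex 4.575 3.537 3.056
endloop
endfacet
facet normal 0.026 0.885 -0.464
outer loop
vertex 3.345 3.559 3.03
vertex 4.575 3.537 3.056
vertex 3.971 3.053 2.099
endloop
endfacet
facet normal -0.555 0.515 -0.653
outer loop
vertex 3.345 3.559 3.03
vertex 3.971 3.053 2.099
vertex 2.957 2.505 2.529
endloop
endfacet
facet normal -0.374 0.117 0.920
outer loop
vertex 3.934 3.288 4.076
vertex 2.934 2.65 3.75
vertex 3.909 2.067 4.221
endloop
endfacet
facet normal -0.941 -0.337 0.022
outer loop
vertex 2.934 2.65 3.75
vertex 2.957 2.505 2.529
vertex 3.305 1.583 3.264
endloop
endfacet
facet normal -0.340 -0.104 -0.935
outer loop
vertex 2.957 2.505 2.529
vertex 3.971 3.053 2.099
vertex 3.946 1.832 2.244
endloop
endfacet
facet normal 0.600 0.495 -0.629
outer loop
vertex 3.971 3.053 2.099
vertex 4.575 3.537 3.056
vertex 4.946 2.47 2.57
endloop
endfacet
facet normal 0.578 0.631 0.517
outer loop
vertex 4.575 3.537 3.056
vertex 3.934 3.288 4.076
vertex 4.923 2.615 3.791
endloop
endfacet
facet normal -0.026 -0.885 0.464
outer loop
vertex 4.535 1.561 3.29
vertex 3.909 2.067 4.221
vertex 3.305 1.583 3.264
endloop
endfacet
facet normal -0.012 -0.970 -0.244
outer loop
vertex 4.535 1.561 3.29
vertex 3.305 1.583 3.264
vertex 3.946 1.832 2.244
endloop
endfacet
facet normal 0.576 -0.651 -0.493
outer loop
vertex 4.535 1.561 3.29
vertex 3.946 1.832 2.244
vertex 4.946 2.47 2.57
endloop
endfacet
facet normal 0.927 -0.370 0.061
outer loop
vertex 4.535 1.561 3.29
vertex 4.946 2.47 2.57
vertex 4.923 2.615 3.791
endloop
endfacet
facet normal 0.555 -0.515 0.653
outer loop
vertex 4.535 1.561 3.29
vertex 4.923 2.615 3.791
vertex 3.909 2.067 4.221
endloop
endfacet
facet normal -0.600 -0.495 0.629
outer loop
vertex 3.305 1.583 3.264
vertex 3.909 2.067 4.221
vertex 2.934 2.65 3.75
endloop
endfacet
facet normal -0.578 -0.631 -0.517
outer loop
vertex 3.946 1.832 2.244
vertex 3.305 1.583 3.264
vertex 2.957 2.505 2.529
endloop
endfacet
facet normal 0.374 -0.117 -0.920
outer loop
vertex 4.946 2.47 2.57
vertex 3.946 1.832 2.244
vertex 3.971 3.053 2.099
endloop
endfacet
facet normal 0.941 0.337 -0.022
outer loop
vertex 4.923 2.615 3.791
vertex 4.946 2.47 2.57
vertex 4.575 3.537 3.056
endloop
endfacet
facet normal 0.340 0.104 0.935
outer loop
vertex 3.909 2.067 4.221
vertex 4.923 2.615 3.791
vertex 3.934 3.288 4.076
endloop
endfacet

endsolid


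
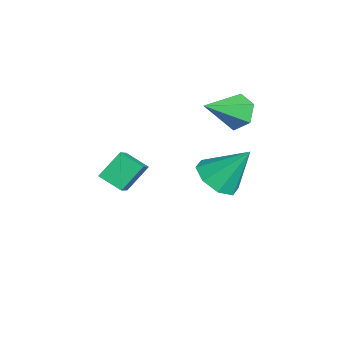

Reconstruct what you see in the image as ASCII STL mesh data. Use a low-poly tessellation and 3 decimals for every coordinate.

solid 
facet normal -0.779 0.236 -0.581
outer loop
vertex 1.032 -3.409 -0.32
vertex 1.561 -2.699 -0.74
vertex 1.422 -4.199 -1.164
endloop
endfacet
facet normal -0.540 -0.725 0.429
outer loop
vertex 2.419 -4.501 -0.42
vertex 1.032 -3.409 -0.32
vertex 1.422 -4.199 -1.164
endloop
endfacet
facet normal -0.779 0.236 -0.581
outer loop
vertex 1.422 -4.199 -1.164
vertex 1.561 -2.699 -0.74
vertex 1.951 -3.489 -1.584
endloop
endfacet
facet normal 0.320 -0.648 -0.692
outer loop
vertex 1.951 -3.489 -1.584
vertex 2.419 -4.501 -0.42
vertex 1.422 -4.199 -1.164
endloop
endfacet
facet normal -0.320 0.648 0.692
outer loop
vertex 1.032 -3.409 -0.32
vertex 2.558 -3.001 0.004
vertex 1.561 -2.699 -0.74
endloop
endfacet
facet normal -0.540 -0.725 0.429
outer loop
vertex 2.029 -3.711 0.424
vertex 1.032 -3.409 -0.32
vertex 2.419 -4.501 -0.42
endloop
endfacet
facet normal -0.320 0.648 0.692
outer loop
vertex 2.029 -3.711 0.424
vertex 2.558 -3.001 0.004
vertex 1.032 -3.409 -0.32
endloop
endfacet
facet normal 0.540 0.725 -0.429
outer loop
vertex 1.561 -2.699 -0.74
vertex 2.558 -3.001 0.004
vertex 1.951 -3.489 -1.584
endloop
endfacet
facet normal 0.320 -0.648 -0.692
outer loop
vertex 2.948 -3.791 -0.84
vertex 2.419 -4.501 -0.42
vertex 1.951 -3.489 -1.584
endloop
endfacet
facet normal 0.540 0.725 -0.429
outer loop
vertex 1.951 -3.489 -1.584
vertex 2.558 -3.001 0.004
vertex 2.948 -3.791 -0.84
endloop
endfacet
facet normal 0.779 -0.236 0.581
outer loop
vertex 2.948 -3.791 -0.84
vertex 2.029 -3.711 0.424
vertex 2.419 -4.501 -0.42
endloop
endfacet
facet normal 0.779 -0.236 0.581
outer loop
vertex 2.558 -3.001 0.004
vertex 2.029 -3.711 0.424
vertex 2.948 -3.791 -0.84
endloop
endfacet
facet normal -0.144 -0.605 -0.783
outer loop
vertex -0.917 0.671 -4.364
vertex -1.649 0.203 -3.868
vertex -1.603 0.99 -4.484
endloop
endfacet
facet normal 0.442 0.874 -0.200
outer loop
vertex -0.917 0.671 -4.364
vertex -1.603 0.99 -4.484
vertex -1.371 1.357 -2.372
endloop
endfacet
facet normal -0.146 -0.604 -0.783
outer loop
vertex -1.603 0.99 -4.484
vertex -1.649 0.203 -3.868
vertex -2.315 0.849 -4.242
endloop
endfacet
facet normal -0.238 0.961 -0.141
outer loop
vertex -1.603 0.99 -4.484
vertex -2.315 0.849 -4.242
vertex -1.371 1.357 -2.372
endloop
endfacet
facet normal -0.145 -0.604 -0.784
outer loop
vertex -2.315 0.849 -4.242
vertex -1.649 0.203 -3.868
vertex -2.637 0.329 -3.782
endloop
endfacet
facet normal -0.743 0.638 0.202
outer loop
vertex -2.315 0.849 -4.242
vertex -2.637 0.329 -3.782
vertex -1.371 1.357 -2.372
endloop
endfacet
facet normal -0.145 -0.604 -0.784
outer loop
vertex -2.637 0.329 -3.782
vertex -1.649 0.203 -3.868
vertex -2.38 -0.265 -3.372
endloop
endfacet
facet normal -0.775 0.096 0.625
outer loop
vertex -2.637 0.329 -3.782
vertex -2.38 -0.265 -3.372
vertex -1.371 1.357 -2.372
endloop
endfacet
facet normal -0.145 -0.604 -0.784
outer loop
vertex -2.38 -0.265 -3.372
vertex -1.649 0.203 -3.868
vertex -1.695 -0.584 -3.253
endloop
endfacet
facet normal -0.315 -0.348 0.883
outer loop
vertex -2.38 -0.265 -3.372
vertex -1.695 -0.584 -3.253
vertex -1.371 1.357 -2.372
endloop
endfacet
facet normal -0.146 -0.604 -0.784
outer loop
vertex -1.695 -0.584 -3.253
vertex -1.649 0.203 -3.868
vertex -0.983 -0.442 -3.495
endloop
endfacet
facet normal 0.366 -0.435 0.823
outer loop
vertex -1.695 -0.584 -3.253
vertex -0.983 -0.442 -3.495
vertex -1.371 1.357 -2.372
endloop
endfacet
facet normal -0.145 -0.603 -0.784
outer loop
vertex -0.983 -0.442 -3.495
vertex -1.649 0.203 -3.868
vertex -0.66 0.078 -3.955
endloop
endfacet
facet normal 0.869 -0.113 0.482
outer loop
vertex -0.983 -0.442 -3.495
vertex -0.66 0.078 -3.955
vertex -1.371 1.357 -2.372
endloop
endfacet
facet normal -0.145 -0.604 -0.784
outer loop
vertex -0.66 0.078 -3.955
vertex -1.649 0.203 -3.868
vertex -0.917 0.671 -4.364
endloop
endfacet
facet normal 0.901 0.430 0.057
outer loop
vertex -0.66 0.078 -3.955
vertex -0.917 0.671 -4.364
vertex -1.371 1.357 -2.372
endloop
endfacet
facet normal -0.415 0.747 -0.519
outer loop
vertex -0.812 0.634 -0.779
vertex -1.261 0.839 -0.124
vertex -0.521 1.174 -0.234
endloop
endfacet
facet normal 0.932 -0.190 -0.309
outer loop
vertex -0.812 0.634 -0.779
vertex -0.521 1.174 -0.234
vertex -0.519 -0.499 0.804
endloop
endfacet
facet normal -0.415 0.747 -0.519
outer loop
vertex -0.521 1.174 -0.234
vertex -1.261 0.839 -0.124
vertex -0.97 1.379 0.421
endloop
endfacet
facet normal 0.829 0.296 0.475
outer loop
vertex -0.521 1.174 -0.234
vertex -0.97 1.379 0.421
vertex -0.519 -0.499 0.804
endloop
endfacet
facet normal -0.415 0.747 -0.519
outer loop
vertex -0.97 1.379 0.421
vertex -1.261 0.839 -0.124
vertex -1.71 1.044 0.531
endloop
endfacet
facet normal 0.050 0.211 0.976
outer loop
vertex -0.97 1.379 0.421
vertex -1.71 1.044 0.531
vertex -0.519 -0.499 0.804
endloop
endfacet
facet normal -0.414 0.748 -0.518
outer loop
vertex -1.71 1.044 0.531
vertex -1.261 0.839 -0.124
vertex -2.002 0.505 -0.014
endloop
endfacet
facet normal -0.626 -0.361 0.692
outer loop
vertex -1.71 1.044 0.531
vertex -2.002 0.505 -0.014
vertex -0.519 -0.499 0.804
endloop
endfacet
facet normal -0.414 0.748 -0.518
outer loop
vertex -2.002 0.505 -0.014
vertex -1.261 0.839 -0.124
vertex -1.553 0.3 -0.669
endloop
endfacet
facet normal -0.523 -0.848 -0.093
outer loop
vertex -2.002 0.505 -0.014
vertex -1.553 0.3 -0.669
vertex -0.519 -0.499 0.804
endloop
endfacet
facet normal -0.414 0.748 -0.518
outer loop
vertex -1.553 0.3 -0.669
vertex -1.261 0.839 -0.124
vertex -0.812 0.634 -0.779
endloop
endfacet
facet normal 0.256 -0.763 -0.594
outer loop
vertex -1.553 0.3 -0.669
vertex -0.812 0.634 -0.779
vertex -0.519 -0.499 0.804
endloop
endfacet

endsolid


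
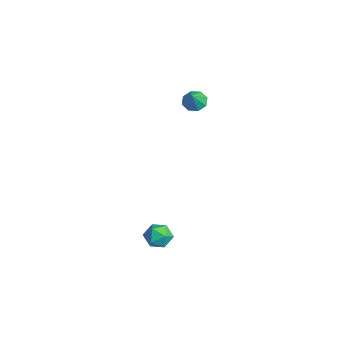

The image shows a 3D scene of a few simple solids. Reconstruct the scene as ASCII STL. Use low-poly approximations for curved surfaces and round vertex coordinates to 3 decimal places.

solid 
facet normal -0.543 0.340 -0.768
outer loop
vertex -2.465 1.678 2.968
vertex -3.029 1.676 3.366
vertex -2.535 2.136 3.22
endloop
endfacet
facet normal 0.987 0.162 -0.020
outer loop
vertex -2.465 1.678 2.968
vertex -2.535 2.136 3.22
vertex -2.371 1.264 4.294
endloop
endfacet
facet normal -0.543 0.340 -0.767
outer loop
vertex -2.535 2.136 3.22
vertex -3.029 1.676 3.366
vertex -2.894 2.325 3.558
endloop
endfacet
facet normal 0.689 0.611 0.390
outer loop
vertex -2.535 2.136 3.22
vertex -2.894 2.325 3.558
vertex -2.371 1.264 4.294
endloop
endfacet
facet normal -0.543 0.340 -0.768
outer loop
vertex -2.894 2.325 3.558
vertex -3.029 1.676 3.366
vertex -3.332 2.133 3.783
endloop
endfacet
facet normal 0.135 0.609 0.782
outer loop
vertex -2.894 2.325 3.558
vertex -3.332 2.133 3.783
vertex -2.371 1.264 4.294
endloop
endfacet
facet normal -0.544 0.340 -0.767
outer loop
vertex -3.332 2.133 3.783
vertex -3.029 1.676 3.366
vertex -3.592 1.674 3.764
endloop
endfacet
facet normal -0.348 0.159 0.924
outer loop
vertex -3.332 2.133 3.783
vertex -3.592 1.674 3.764
vertex -2.371 1.264 4.294
endloop
endfacet
facet normal -0.544 0.341 -0.767
outer loop
vertex -3.592 1.674 3.764
vertex -3.029 1.676 3.366
vertex -3.522 1.216 3.511
endloop
endfacet
facet normal -0.480 -0.479 0.735
outer loop
vertex -3.592 1.674 3.764
vertex -3.522 1.216 3.511
vertex -2.371 1.264 4.294
endloop
endfacet
facet normal -0.543 0.340 -0.767
outer loop
vertex -3.522 1.216 3.511
vertex -3.029 1.676 3.366
vertex -3.163 1.027 3.173
endloop
endfacet
facet normal -0.182 -0.928 0.325
outer loop
vertex -3.522 1.216 3.511
vertex -3.163 1.027 3.173
vertex -2.371 1.264 4.294
endloop
endfacet
facet normal -0.543 0.340 -0.768
outer loop
vertex -3.163 1.027 3.173
vertex -3.029 1.676 3.366
vertex -2.725 1.218 2.948
endloop
endfacet
facet normal 0.370 -0.927 -0.066
outer loop
vertex -3.163 1.027 3.173
vertex -2.725 1.218 2.948
vertex -2.371 1.264 4.294
endloop
endfacet
facet normal -0.543 0.340 -0.768
outer loop
vertex -2.725 1.218 2.948
vertex -3.029 1.676 3.366
vertex -2.465 1.678 2.968
endloop
endfacet
facet normal 0.855 -0.474 -0.209
outer loop
vertex -2.725 1.218 2.948
vertex -2.465 1.678 2.968
vertex -2.371 1.264 4.294
endloop
endfacet
facet normal 0.444 0.736 0.511
outer loop
vertex 1.183 -0.908 -3.639
vertex 0.834 -1.184 -2.938
vertex 1.578 -1.47 -3.172
endloop
endfacet
facet normal 0.837 0.544 -0.053
outer loop
vertex 1.183 -0.908 -3.639
vertex 1.578 -1.47 -3.172
vertex 1.575 -1.546 -3.999
endloop
endfacet
facet normal 0.440 0.631 -0.639
outer loop
vertex 1.183 -0.908 -3.639
vertex 1.575 -1.546 -3.999
vertex 0.829 -1.307 -4.276
endloop
endfacet
facet normal -0.200 0.877 -0.438
outer loop
vertex 1.183 -0.908 -3.639
vertex 0.829 -1.307 -4.276
vertex 0.372 -1.084 -3.62
endloop
endfacet
facet normal -0.198 0.942 0.272
outer loop
vertex 1.183 -0.908 -3.639
vertex 0.372 -1.084 -3.62
vertex 0.834 -1.184 -2.938
endloop
endfacet
facet normal 0.989 -0.151 0.010
outer loop
vertex 1.575 -1.546 -3.999
vertex 1.578 -1.47 -3.172
vertex 1.468 -2.216 -3.52
endloop
endfacet
facet normal 0.352 0.161 0.922
outer loop
vertex 1.578 -1.47 -3.172
vertex 0.834 -1.184 -2.938
vertex 1.011 -1.993 -2.864
endloop
endfacet
facet normal -0.685 0.493 0.536
outer loop
vertex 0.834 -1.184 -2.938
vertex 0.372 -1.084 -3.62
vertex 0.265 -1.754 -3.141
endloop
endfacet
facet normal -0.690 0.387 -0.612
outer loop
vertex 0.372 -1.084 -3.62
vertex 0.829 -1.307 -4.276
vertex 0.262 -1.83 -3.968
endloop
endfacet
facet normal 0.345 -0.010 -0.938
outer loop
vertex 0.829 -1.307 -4.276
vertex 1.575 -1.546 -3.999
vertex 1.006 -2.116 -4.202
endloop
endfacet
facet normal 0.200 -0.877 0.438
outer loop
vertex 0.657 -2.392 -3.501
vertex 1.468 -2.216 -3.52
vertex 1.011 -1.993 -2.864
endloop
endfacet
facet normal -0.440 -0.631 0.639
outer loop
vertex 0.657 -2.392 -3.501
vertex 1.011 -1.993 -2.864
vertex 0.265 -1.754 -3.141
endloop
endfacet
facet normal -0.837 -0.544 0.053
outer loop
vertex 0.657 -2.392 -3.501
vertex 0.265 -1.754 -3.141
vertex 0.262 -1.83 -3.968
endloop
endfacet
facet normal -0.444 -0.736 -0.511
outer loop
vertex 0.657 -2.392 -3.501
vertex 0.262 -1.83 -3.968
vertex 1.006 -2.116 -4.202
endloop
endfacet
facet normal 0.198 -0.942 -0.272
outer loop
vertex 0.657 -2.392 -3.501
vertex 1.006 -2.116 -4.202
vertex 1.468 -2.216 -3.52
endloop
endfacet
facet normal 0.690 -0.387 0.612
outer loop
vertex 1.011 -1.993 -2.864
vertex 1.468 -2.216 -3.52
vertex 1.578 -1.47 -3.172
endloop
endfacet
facet normal -0.345 0.010 0.938
outer loop
vertex 0.265 -1.754 -3.141
vertex 1.011 -1.993 -2.864
vertex 0.834 -1.184 -2.938
endloop
endfacet
facet normal -0.989 0.151 -0.010
outer loop
vertex 0.262 -1.83 -3.968
vertex 0.265 -1.754 -3.141
vertex 0.372 -1.084 -3.62
endloop
endfacet
facet normal -0.352 -0.161 -0.922
outer loop
vertex 1.006 -2.116 -4.202
vertex 0.262 -1.83 -3.968
vertex 0.829 -1.307 -4.276
endloop
endfacet
facet normal 0.685 -0.493 -0.536
outer loop
vertex 1.468 -2.216 -3.52
vertex 1.006 -2.116 -4.202
vertex 1.575 -1.546 -3.999
endloop
endfacet

endsolid


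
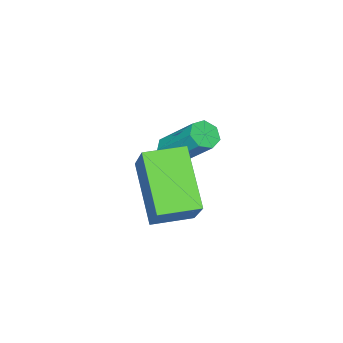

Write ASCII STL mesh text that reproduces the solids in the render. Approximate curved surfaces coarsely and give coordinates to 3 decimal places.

solid 
facet normal 0.002 -0.693 -0.721
outer loop
vertex -3.346 -2.735 -3.566
vertex -3.819 -2.58 -3.716
vertex -3.355 -2.41 -3.878
endloop
endfacet
facet normal 1.000 0.015 -0.013
outer loop
vertex -3.346 -2.735 -3.566
vertex -3.355 -2.41 -3.878
vertex -3.348 -1.496 -2.274
endloop
endfacet
facet normal 1.000 0.015 -0.013
outer loop
vertex -3.348 -1.496 -2.274
vertex -3.355 -2.41 -3.878
vertex -3.357 -1.171 -2.586
endloop
endfacet
facet normal -0.000 0.693 0.721
outer loop
vertex -3.348 -1.496 -2.274
vertex -3.357 -1.171 -2.586
vertex -3.821 -1.34 -2.424
endloop
endfacet
facet normal 0.001 -0.691 -0.722
outer loop
vertex -3.355 -2.41 -3.878
vertex -3.819 -2.58 -3.716
vertex -3.713 -2.212 -4.068
endloop
endfacet
facet normal 0.608 0.573 -0.549
outer loop
vertex -3.355 -2.41 -3.878
vertex -3.713 -2.212 -4.068
vertex -3.357 -1.171 -2.586
endloop
endfacet
facet normal 0.607 0.574 -0.549
outer loop
vertex -3.357 -1.171 -2.586
vertex -3.713 -2.212 -4.068
vertex -3.716 -0.973 -2.776
endloop
endfacet
facet normal -0.000 0.692 0.722
outer loop
vertex -3.357 -1.171 -2.586
vertex -3.716 -0.973 -2.776
vertex -3.821 -1.34 -2.424
endloop
endfacet
facet normal 0.001 -0.691 -0.722
outer loop
vertex -3.713 -2.212 -4.068
vertex -3.819 -2.58 -3.716
vertex -4.151 -2.291 -3.993
endloop
endfacet
facet normal -0.241 0.700 -0.672
outer loop
vertex -3.713 -2.212 -4.068
vertex -4.151 -2.291 -3.993
vertex -3.716 -0.973 -2.776
endloop
endfacet
facet normal -0.242 0.700 -0.672
outer loop
vertex -3.716 -0.973 -2.776
vertex -4.151 -2.291 -3.993
vertex -4.153 -1.052 -2.701
endloop
endfacet
facet normal -0.001 0.692 0.722
outer loop
vertex -3.716 -0.973 -2.776
vertex -4.153 -1.052 -2.701
vertex -3.821 -1.34 -2.424
endloop
endfacet
facet normal -0.000 -0.692 -0.722
outer loop
vertex -4.151 -2.291 -3.993
vertex -3.819 -2.58 -3.716
vertex -4.339 -2.587 -3.709
endloop
endfacet
facet normal -0.909 0.300 -0.289
outer loop
vertex -4.151 -2.291 -3.993
vertex -4.339 -2.587 -3.709
vertex -4.153 -1.052 -2.701
endloop
endfacet
facet normal -0.909 0.300 -0.289
outer loop
vertex -4.153 -1.052 -2.701
vertex -4.339 -2.587 -3.709
vertex -4.341 -1.348 -2.417
endloop
endfacet
facet normal -0.001 0.693 0.721
outer loop
vertex -4.153 -1.052 -2.701
vertex -4.341 -1.348 -2.417
vertex -3.821 -1.34 -2.424
endloop
endfacet
facet normal -0.000 -0.692 -0.722
outer loop
vertex -4.339 -2.587 -3.709
vertex -3.819 -2.58 -3.716
vertex -4.135 -2.878 -3.43
endloop
endfacet
facet normal -0.892 -0.327 0.312
outer loop
vertex -4.339 -2.587 -3.709
vertex -4.135 -2.878 -3.43
vertex -4.341 -1.348 -2.417
endloop
endfacet
facet normal -0.892 -0.327 0.312
outer loop
vertex -4.341 -1.348 -2.417
vertex -4.135 -2.878 -3.43
vertex -4.137 -1.639 -2.139
endloop
endfacet
facet normal -0.001 0.690 0.723
outer loop
vertex -4.341 -1.348 -2.417
vertex -4.137 -1.639 -2.139
vertex -3.821 -1.34 -2.424
endloop
endfacet
facet normal 0.001 -0.693 -0.721
outer loop
vertex -4.135 -2.878 -3.43
vertex -3.819 -2.58 -3.716
vertex -3.693 -2.944 -3.366
endloop
endfacet
facet normal -0.204 -0.707 0.678
outer loop
vertex -4.135 -2.878 -3.43
vertex -3.693 -2.944 -3.366
vertex -4.137 -1.639 -2.139
endloop
endfacet
facet normal -0.202 -0.706 0.678
outer loop
vertex -4.137 -1.639 -2.139
vertex -3.693 -2.944 -3.366
vertex -3.695 -1.704 -2.075
endloop
endfacet
facet normal -0.003 0.692 0.722
outer loop
vertex -4.137 -1.639 -2.139
vertex -3.695 -1.704 -2.075
vertex -3.821 -1.34 -2.424
endloop
endfacet
facet normal 0.002 -0.693 -0.721
outer loop
vertex -3.693 -2.944 -3.366
vertex -3.819 -2.58 -3.716
vertex -3.346 -2.735 -3.566
endloop
endfacet
facet normal 0.640 -0.553 0.533
outer loop
vertex -3.693 -2.944 -3.366
vertex -3.346 -2.735 -3.566
vertex -3.695 -1.704 -2.075
endloop
endfacet
facet normal 0.638 -0.555 0.533
outer loop
vertex -3.695 -1.704 -2.075
vertex -3.346 -2.735 -3.566
vertex -3.348 -1.496 -2.274
endloop
endfacet
facet normal -0.001 0.692 0.722
outer loop
vertex -3.695 -1.704 -2.075
vertex -3.348 -1.496 -2.274
vertex -3.821 -1.34 -2.424
endloop
endfacet
facet normal -0.809 0.586 0.044
outer loop
vertex -2.376 -1.062 -2.455
vertex -1.613 -0.111 -1.076
vertex -1.511 0.237 -3.829
endloop
endfacet
facet normal -0.415 -0.516 -0.749
outer loop
vertex -0.507 -0.489 -3.884
vertex -2.376 -1.062 -2.455
vertex -1.511 0.237 -3.829
endloop
endfacet
facet normal -0.809 0.586 0.044
outer loop
vertex -1.511 0.237 -3.829
vertex -1.613 -0.111 -1.076
vertex -0.748 1.188 -2.451
endloop
endfacet
facet normal 0.415 0.625 -0.661
outer loop
vertex -0.748 1.188 -2.451
vertex -0.507 -0.489 -3.884
vertex -1.511 0.237 -3.829
endloop
endfacet
facet normal -0.416 -0.625 0.661
outer loop
vertex -2.376 -1.062 -2.455
vertex -0.609 -0.837 -1.131
vertex -1.613 -0.111 -1.076
endloop
endfacet
facet normal -0.414 -0.517 -0.749
outer loop
vertex -1.372 -1.788 -2.509
vertex -2.376 -1.062 -2.455
vertex -0.507 -0.489 -3.884
endloop
endfacet
facet normal -0.416 -0.624 0.661
outer loop
vertex -1.372 -1.788 -2.509
vertex -0.609 -0.837 -1.131
vertex -2.376 -1.062 -2.455
endloop
endfacet
facet normal 0.415 0.517 0.749
outer loop
vertex -1.613 -0.111 -1.076
vertex -0.609 -0.837 -1.131
vertex -0.748 1.188 -2.451
endloop
endfacet
facet normal 0.416 0.625 -0.661
outer loop
vertex 0.256 0.462 -2.505
vertex -0.507 -0.489 -3.884
vertex -0.748 1.188 -2.451
endloop
endfacet
facet normal 0.414 0.517 0.749
outer loop
vertex -0.748 1.188 -2.451
vertex -0.609 -0.837 -1.131
vertex 0.256 0.462 -2.505
endloop
endfacet
facet normal 0.809 -0.586 -0.044
outer loop
vertex 0.256 0.462 -2.505
vertex -1.372 -1.788 -2.509
vertex -0.507 -0.489 -3.884
endloop
endfacet
facet normal 0.809 -0.586 -0.044
outer loop
vertex -0.609 -0.837 -1.131
vertex -1.372 -1.788 -2.509
vertex 0.256 0.462 -2.505
endloop
endfacet

endsolid


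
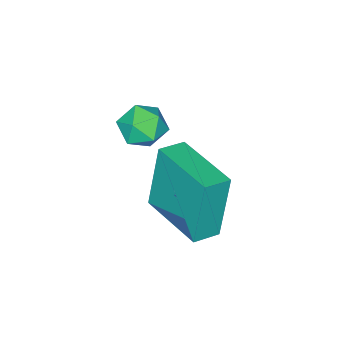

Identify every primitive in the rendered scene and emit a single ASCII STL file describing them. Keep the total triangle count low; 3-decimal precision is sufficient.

solid 
facet normal 0.395 0.691 0.605
outer loop
vertex -1.534 3.113 1.811
vertex -1.979 2.902 2.343
vertex -1.327 2.592 2.271
endloop
endfacet
facet normal 0.876 0.463 0.131
outer loop
vertex -1.534 3.113 1.811
vertex -1.327 2.592 2.271
vertex -1.187 2.527 1.562
endloop
endfacet
facet normal 0.617 0.588 -0.523
outer loop
vertex -1.534 3.113 1.811
vertex -1.187 2.527 1.562
vertex -1.753 2.796 1.196
endloop
endfacet
facet normal -0.023 0.892 -0.452
outer loop
vertex -1.534 3.113 1.811
vertex -1.753 2.796 1.196
vertex -2.242 3.028 1.679
endloop
endfacet
facet normal -0.160 0.956 0.245
outer loop
vertex -1.534 3.113 1.811
vertex -2.242 3.028 1.679
vertex -1.979 2.902 2.343
endloop
endfacet
facet normal 0.947 -0.243 0.209
outer loop
vertex -1.187 2.527 1.562
vertex -1.327 2.592 2.271
vertex -1.418 1.952 1.941
endloop
endfacet
facet normal 0.168 0.127 0.977
outer loop
vertex -1.327 2.592 2.271
vertex -1.979 2.902 2.343
vertex -1.907 2.184 2.424
endloop
endfacet
facet normal -0.732 0.555 0.395
outer loop
vertex -1.979 2.902 2.343
vertex -2.242 3.028 1.679
vertex -2.473 2.453 2.058
endloop
endfacet
facet normal -0.510 0.450 -0.733
outer loop
vertex -2.242 3.028 1.679
vertex -1.753 2.796 1.196
vertex -2.333 2.388 1.349
endloop
endfacet
facet normal 0.528 -0.043 -0.848
outer loop
vertex -1.753 2.796 1.196
vertex -1.187 2.527 1.562
vertex -1.681 2.078 1.277
endloop
endfacet
facet normal 0.023 -0.892 0.452
outer loop
vertex -2.126 1.867 1.809
vertex -1.418 1.952 1.941
vertex -1.907 2.184 2.424
endloop
endfacet
facet normal -0.617 -0.588 0.523
outer loop
vertex -2.126 1.867 1.809
vertex -1.907 2.184 2.424
vertex -2.473 2.453 2.058
endloop
endfacet
facet normal -0.876 -0.463 -0.131
outer loop
vertex -2.126 1.867 1.809
vertex -2.473 2.453 2.058
vertex -2.333 2.388 1.349
endloop
endfacet
facet normal -0.395 -0.691 -0.605
outer loop
vertex -2.126 1.867 1.809
vertex -2.333 2.388 1.349
vertex -1.681 2.078 1.277
endloop
endfacet
facet normal 0.160 -0.956 -0.245
outer loop
vertex -2.126 1.867 1.809
vertex -1.681 2.078 1.277
vertex -1.418 1.952 1.941
endloop
endfacet
facet normal 0.510 -0.450 0.733
outer loop
vertex -1.907 2.184 2.424
vertex -1.418 1.952 1.941
vertex -1.327 2.592 2.271
endloop
endfacet
facet normal -0.528 0.043 0.848
outer loop
vertex -2.473 2.453 2.058
vertex -1.907 2.184 2.424
vertex -1.979 2.902 2.343
endloop
endfacet
facet normal -0.947 0.243 -0.209
outer loop
vertex -2.333 2.388 1.349
vertex -2.473 2.453 2.058
vertex -2.242 3.028 1.679
endloop
endfacet
facet normal -0.168 -0.127 -0.977
outer loop
vertex -1.681 2.078 1.277
vertex -2.333 2.388 1.349
vertex -1.753 2.796 1.196
endloop
endfacet
facet normal 0.732 -0.555 -0.395
outer loop
vertex -1.418 1.952 1.941
vertex -1.681 2.078 1.277
vertex -1.187 2.527 1.562
endloop
endfacet
facet normal -0.948 0.259 -0.187
outer loop
vertex -3.217 2.711 0.19
vertex -2.691 4.691 0.266
vertex -2.816 2.684 -1.881
endloop
endfacet
facet normal -0.257 -0.966 -0.037
outer loop
vertex -2.029 2.469 -1.726
vertex -3.217 2.711 0.19
vertex -2.816 2.684 -1.881
endloop
endfacet
facet normal -0.947 0.259 -0.187
outer loop
vertex -2.816 2.684 -1.881
vertex -2.691 4.691 0.266
vertex -2.289 4.664 -1.805
endloop
endfacet
facet normal 0.190 -0.013 -0.982
outer loop
vertex -2.289 4.664 -1.805
vertex -2.029 2.469 -1.726
vertex -2.816 2.684 -1.881
endloop
endfacet
facet normal -0.190 0.013 0.982
outer loop
vertex -3.217 2.711 0.19
vertex -1.904 4.476 0.421
vertex -2.691 4.691 0.266
endloop
endfacet
facet normal -0.257 -0.966 -0.037
outer loop
vertex -2.431 2.496 0.345
vertex -3.217 2.711 0.19
vertex -2.029 2.469 -1.726
endloop
endfacet
facet normal -0.190 0.013 0.982
outer loop
vertex -2.431 2.496 0.345
vertex -1.904 4.476 0.421
vertex -3.217 2.711 0.19
endloop
endfacet
facet normal 0.257 0.966 0.037
outer loop
vertex -2.691 4.691 0.266
vertex -1.904 4.476 0.421
vertex -2.289 4.664 -1.805
endloop
endfacet
facet normal 0.190 -0.013 -0.982
outer loop
vertex -1.503 4.449 -1.65
vertex -2.029 2.469 -1.726
vertex -2.289 4.664 -1.805
endloop
endfacet
facet normal 0.257 0.966 0.037
outer loop
vertex -2.289 4.664 -1.805
vertex -1.904 4.476 0.421
vertex -1.503 4.449 -1.65
endloop
endfacet
facet normal 0.948 -0.259 0.187
outer loop
vertex -1.503 4.449 -1.65
vertex -2.431 2.496 0.345
vertex -2.029 2.469 -1.726
endloop
endfacet
facet normal 0.948 -0.259 0.187
outer loop
vertex -1.904 4.476 0.421
vertex -2.431 2.496 0.345
vertex -1.503 4.449 -1.65
endloop
endfacet

endsolid


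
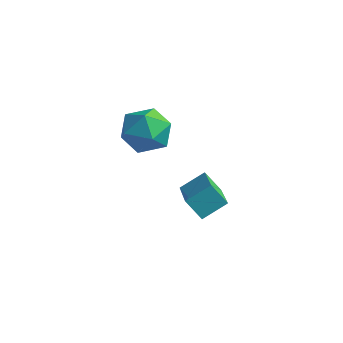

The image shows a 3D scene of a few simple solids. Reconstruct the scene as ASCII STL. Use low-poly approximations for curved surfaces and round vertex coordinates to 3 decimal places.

solid 
facet normal -0.996 0.051 -0.074
outer loop
vertex -0.813 3.72 -0.083
vertex -0.845 2.835 -0.268
vertex -0.894 3.12 0.589
endloop
endfacet
facet normal -0.750 0.536 0.388
outer loop
vertex -0.813 3.72 -0.083
vertex -0.894 3.12 0.589
vertex -0.34 3.829 0.68
endloop
endfacet
facet normal -0.288 0.957 0.042
outer loop
vertex -0.813 3.72 -0.083
vertex -0.34 3.829 0.68
vertex 0.051 3.982 -0.121
endloop
endfacet
facet normal -0.250 0.731 -0.635
outer loop
vertex -0.813 3.72 -0.083
vertex 0.051 3.982 -0.121
vertex -0.261 3.368 -0.706
endloop
endfacet
facet normal -0.687 0.172 -0.706
outer loop
vertex -0.813 3.72 -0.083
vertex -0.261 3.368 -0.706
vertex -0.845 2.835 -0.268
endloop
endfacet
facet normal -0.391 0.190 0.900
outer loop
vertex -0.34 3.829 0.68
vertex -0.894 3.12 0.589
vertex -0.079 3.012 0.966
endloop
endfacet
facet normal -0.790 -0.594 0.152
outer loop
vertex -0.894 3.12 0.589
vertex -0.845 2.835 -0.268
vertex -0.391 2.398 0.381
endloop
endfacet
facet normal -0.290 -0.397 -0.871
outer loop
vertex -0.845 2.835 -0.268
vertex -0.261 3.368 -0.706
vertex -0.0 2.551 -0.42
endloop
endfacet
facet normal 0.416 0.507 -0.755
outer loop
vertex -0.261 3.368 -0.706
vertex 0.051 3.982 -0.121
vertex 0.554 3.26 -0.329
endloop
endfacet
facet normal 0.354 0.872 0.339
outer loop
vertex 0.051 3.982 -0.121
vertex -0.34 3.829 0.68
vertex 0.505 3.545 0.528
endloop
endfacet
facet normal 0.250 -0.731 0.635
outer loop
vertex 0.473 2.66 0.343
vertex -0.079 3.012 0.966
vertex -0.391 2.398 0.381
endloop
endfacet
facet normal 0.288 -0.957 -0.042
outer loop
vertex 0.473 2.66 0.343
vertex -0.391 2.398 0.381
vertex -0.0 2.551 -0.42
endloop
endfacet
facet normal 0.750 -0.536 -0.388
outer loop
vertex 0.473 2.66 0.343
vertex -0.0 2.551 -0.42
vertex 0.554 3.26 -0.329
endloop
endfacet
facet normal 0.996 -0.051 0.074
outer loop
vertex 0.473 2.66 0.343
vertex 0.554 3.26 -0.329
vertex 0.505 3.545 0.528
endloop
endfacet
facet normal 0.687 -0.172 0.706
outer loop
vertex 0.473 2.66 0.343
vertex 0.505 3.545 0.528
vertex -0.079 3.012 0.966
endloop
endfacet
facet normal -0.416 -0.507 0.755
outer loop
vertex -0.391 2.398 0.381
vertex -0.079 3.012 0.966
vertex -0.894 3.12 0.589
endloop
endfacet
facet normal -0.354 -0.872 -0.339
outer loop
vertex -0.0 2.551 -0.42
vertex -0.391 2.398 0.381
vertex -0.845 2.835 -0.268
endloop
endfacet
facet normal 0.391 -0.190 -0.900
outer loop
vertex 0.554 3.26 -0.329
vertex -0.0 2.551 -0.42
vertex -0.261 3.368 -0.706
endloop
endfacet
facet normal 0.790 0.594 -0.152
outer loop
vertex 0.505 3.545 0.528
vertex 0.554 3.26 -0.329
vertex 0.051 3.982 -0.121
endloop
endfacet
facet normal 0.290 0.397 0.871
outer loop
vertex -0.079 3.012 0.966
vertex 0.505 3.545 0.528
vertex -0.34 3.829 0.68
endloop
endfacet
facet normal -0.461 -0.726 -0.510
outer loop
vertex 3.058 0.714 0.065
vertex 1.909 2.048 -0.796
vertex 3.591 0.791 -0.527
endloop
endfacet
facet normal 0.586 -0.680 0.439
outer loop
vertex 4.011 1.452 -0.064
vertex 3.058 0.714 0.065
vertex 3.591 0.791 -0.527
endloop
endfacet
facet normal -0.462 -0.727 -0.509
outer loop
vertex 3.591 0.791 -0.527
vertex 1.909 2.048 -0.796
vertex 2.442 2.124 -1.388
endloop
endfacet
facet normal 0.666 0.096 -0.740
outer loop
vertex 2.442 2.124 -1.388
vertex 4.011 1.452 -0.064
vertex 3.591 0.791 -0.527
endloop
endfacet
facet normal -0.666 -0.096 0.740
outer loop
vertex 3.058 0.714 0.065
vertex 2.329 2.709 -0.333
vertex 1.909 2.048 -0.796
endloop
endfacet
facet normal 0.586 -0.680 0.440
outer loop
vertex 3.478 1.376 0.528
vertex 3.058 0.714 0.065
vertex 4.011 1.452 -0.064
endloop
endfacet
facet normal -0.666 -0.096 0.740
outer loop
vertex 3.478 1.376 0.528
vertex 2.329 2.709 -0.333
vertex 3.058 0.714 0.065
endloop
endfacet
facet normal -0.586 0.681 -0.440
outer loop
vertex 1.909 2.048 -0.796
vertex 2.329 2.709 -0.333
vertex 2.442 2.124 -1.388
endloop
endfacet
facet normal 0.666 0.095 -0.740
outer loop
vertex 2.862 2.786 -0.925
vertex 4.011 1.452 -0.064
vertex 2.442 2.124 -1.388
endloop
endfacet
facet normal -0.587 0.680 -0.440
outer loop
vertex 2.442 2.124 -1.388
vertex 2.329 2.709 -0.333
vertex 2.862 2.786 -0.925
endloop
endfacet
facet normal 0.462 0.726 0.509
outer loop
vertex 2.862 2.786 -0.925
vertex 3.478 1.376 0.528
vertex 4.011 1.452 -0.064
endloop
endfacet
facet normal 0.461 0.727 0.510
outer loop
vertex 2.329 2.709 -0.333
vertex 3.478 1.376 0.528
vertex 2.862 2.786 -0.925
endloop
endfacet

endsolid
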